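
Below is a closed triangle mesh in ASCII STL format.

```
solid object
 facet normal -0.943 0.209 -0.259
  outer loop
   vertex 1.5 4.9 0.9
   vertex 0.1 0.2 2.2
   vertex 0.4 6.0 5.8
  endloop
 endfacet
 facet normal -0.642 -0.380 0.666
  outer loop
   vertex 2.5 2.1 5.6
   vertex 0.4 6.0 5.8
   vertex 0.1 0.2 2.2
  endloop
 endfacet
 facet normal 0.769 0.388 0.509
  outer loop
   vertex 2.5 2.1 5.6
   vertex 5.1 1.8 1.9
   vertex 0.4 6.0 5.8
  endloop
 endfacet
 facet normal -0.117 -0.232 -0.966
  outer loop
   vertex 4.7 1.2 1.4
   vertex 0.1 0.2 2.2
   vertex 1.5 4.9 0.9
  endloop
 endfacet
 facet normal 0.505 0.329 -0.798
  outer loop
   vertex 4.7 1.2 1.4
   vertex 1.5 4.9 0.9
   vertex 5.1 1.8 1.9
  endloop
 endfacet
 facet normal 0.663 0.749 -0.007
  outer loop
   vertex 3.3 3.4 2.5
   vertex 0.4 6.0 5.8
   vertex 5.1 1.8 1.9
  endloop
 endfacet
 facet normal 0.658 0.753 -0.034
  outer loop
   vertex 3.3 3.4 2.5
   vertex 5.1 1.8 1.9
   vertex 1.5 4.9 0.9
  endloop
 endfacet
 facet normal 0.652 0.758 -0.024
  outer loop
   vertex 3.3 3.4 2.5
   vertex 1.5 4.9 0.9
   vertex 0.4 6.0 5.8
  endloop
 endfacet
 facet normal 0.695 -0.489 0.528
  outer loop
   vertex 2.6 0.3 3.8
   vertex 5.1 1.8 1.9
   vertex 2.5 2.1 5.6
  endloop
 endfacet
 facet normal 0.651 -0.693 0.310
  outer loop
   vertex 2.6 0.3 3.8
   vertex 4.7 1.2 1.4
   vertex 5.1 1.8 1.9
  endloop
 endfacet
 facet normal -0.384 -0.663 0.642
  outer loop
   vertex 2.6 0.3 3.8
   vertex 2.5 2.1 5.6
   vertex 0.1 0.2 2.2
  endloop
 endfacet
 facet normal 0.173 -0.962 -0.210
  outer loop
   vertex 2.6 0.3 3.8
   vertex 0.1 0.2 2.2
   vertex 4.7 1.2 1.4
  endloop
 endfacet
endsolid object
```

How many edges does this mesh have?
18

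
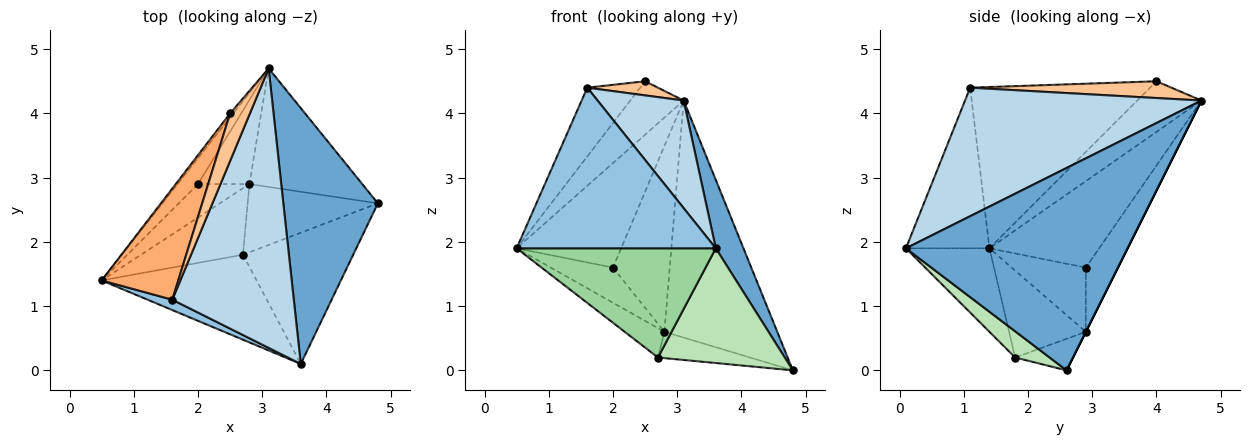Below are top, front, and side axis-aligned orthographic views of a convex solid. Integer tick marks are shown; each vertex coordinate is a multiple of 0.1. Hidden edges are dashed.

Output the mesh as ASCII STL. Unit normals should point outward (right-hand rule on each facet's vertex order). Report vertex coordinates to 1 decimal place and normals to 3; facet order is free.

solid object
 facet normal 0.900 -0.112 0.421
  outer loop
   vertex 3.6 0.1 1.9
   vertex 4.8 2.6 0.0
   vertex 3.1 4.7 4.2
  endloop
 endfacet
 facet normal -0.386 -0.921 0.059
  outer loop
   vertex 1.6 1.1 4.4
   vertex 0.5 1.4 1.9
   vertex 3.6 0.1 1.9
  endloop
 endfacet
 facet normal 0.702 -0.256 0.664
  outer loop
   vertex 1.6 1.1 4.4
   vertex 3.6 0.1 1.9
   vertex 3.1 4.7 4.2
  endloop
 endfacet
 facet normal 0.000 0.894 -0.447
  outer loop
   vertex 2.8 2.9 0.6
   vertex 3.1 4.7 4.2
   vertex 4.8 2.6 0.0
  endloop
 endfacet
 facet normal -0.768 0.638 -0.047
  outer loop
   vertex 2.5 4.0 4.5
   vertex 3.1 4.7 4.2
   vertex 0.5 1.4 1.9
  endloop
 endfacet
 facet normal -0.873 0.257 0.415
  outer loop
   vertex 2.5 4.0 4.5
   vertex 0.5 1.4 1.9
   vertex 1.6 1.1 4.4
  endloop
 endfacet
 facet normal 0.630 -0.221 0.744
  outer loop
   vertex 2.5 4.0 4.5
   vertex 1.6 1.1 4.4
   vertex 3.1 4.7 4.2
  endloop
 endfacet
 facet normal -0.615 0.318 -0.721
  outer loop
   vertex 2.7 1.8 0.2
   vertex 0.5 1.4 1.9
   vertex 2.8 2.9 0.6
  endloop
 endfacet
 facet normal -0.220 0.351 -0.910
  outer loop
   vertex 2.7 1.8 0.2
   vertex 2.8 2.9 0.6
   vertex 4.8 2.6 0.0
  endloop
 endfacet
 facet normal -0.314 -0.749 -0.583
  outer loop
   vertex 2.7 1.8 0.2
   vertex 3.6 0.1 1.9
   vertex 0.5 1.4 1.9
  endloop
 endfacet
 facet normal 0.176 -0.648 -0.741
  outer loop
   vertex 2.7 1.8 0.2
   vertex 4.8 2.6 0.0
   vertex 3.6 0.1 1.9
  endloop
 endfacet
 facet normal -0.714 0.680 -0.169
  outer loop
   vertex 2.0 2.9 1.6
   vertex 0.5 1.4 1.9
   vertex 3.1 4.7 4.2
  endloop
 endfacet
 facet normal -0.653 0.548 -0.522
  outer loop
   vertex 2.0 2.9 1.6
   vertex 2.8 2.9 0.6
   vertex 0.5 1.4 1.9
  endloop
 endfacet
 facet normal -0.458 0.810 -0.367
  outer loop
   vertex 2.0 2.9 1.6
   vertex 3.1 4.7 4.2
   vertex 2.8 2.9 0.6
  endloop
 endfacet
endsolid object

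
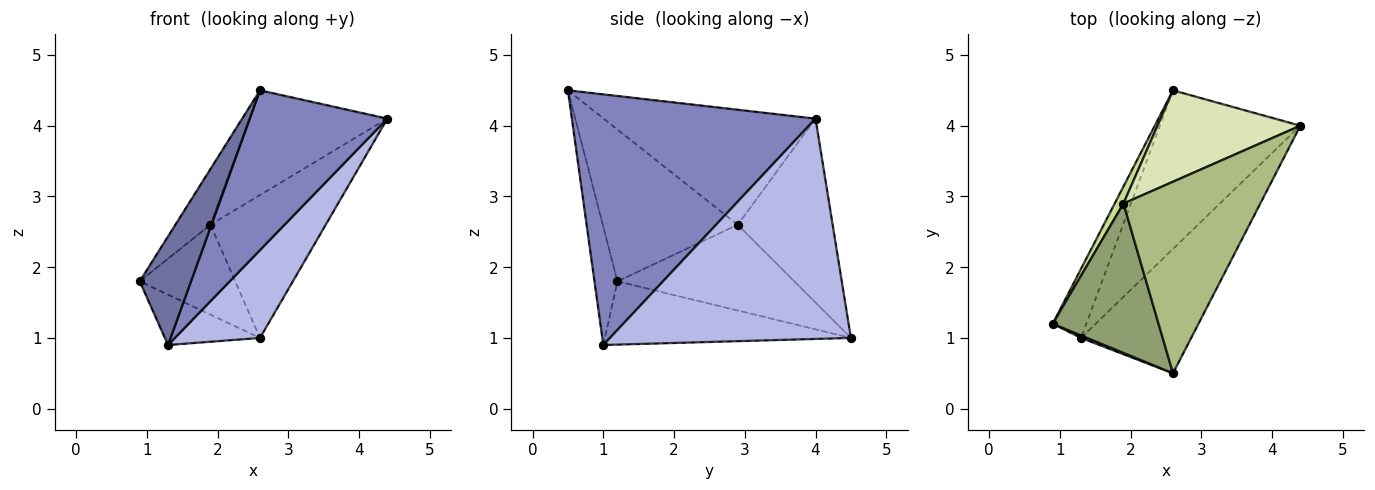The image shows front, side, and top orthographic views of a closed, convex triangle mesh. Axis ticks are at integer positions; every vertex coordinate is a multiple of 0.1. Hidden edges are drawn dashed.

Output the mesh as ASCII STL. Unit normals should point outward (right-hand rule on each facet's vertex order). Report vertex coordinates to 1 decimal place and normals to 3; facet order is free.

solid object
 facet normal -0.409 -0.912 0.021
  outer loop
   vertex 1.3 1.0 0.9
   vertex 2.6 0.5 4.5
   vertex 0.9 1.2 1.8
  endloop
 endfacet
 facet normal 0.813 -0.459 -0.357
  outer loop
   vertex 1.3 1.0 0.9
   vertex 4.4 4.0 4.1
   vertex 2.6 0.5 4.5
  endloop
 endfacet
 facet normal -0.836 0.323 -0.443
  outer loop
   vertex 2.6 4.5 1.0
   vertex 1.3 1.0 0.9
   vertex 0.9 1.2 1.8
  endloop
 endfacet
 facet normal 0.808 -0.285 -0.515
  outer loop
   vertex 2.6 4.5 1.0
   vertex 4.4 4.0 4.1
   vertex 1.3 1.0 0.9
  endloop
 endfacet
 facet normal -0.802 0.209 0.559
  outer loop
   vertex 1.9 2.9 2.6
   vertex 0.9 1.2 1.8
   vertex 2.6 0.5 4.5
  endloop
 endfacet
 facet normal -0.594 0.386 0.706
  outer loop
   vertex 1.9 2.9 2.6
   vertex 2.6 0.5 4.5
   vertex 4.4 4.0 4.1
  endloop
 endfacet
 facet normal -0.876 0.473 0.090
  outer loop
   vertex 1.9 2.9 2.6
   vertex 2.6 4.5 1.0
   vertex 0.9 1.2 1.8
  endloop
 endfacet
 facet normal -0.570 0.692 0.443
  outer loop
   vertex 1.9 2.9 2.6
   vertex 4.4 4.0 4.1
   vertex 2.6 4.5 1.0
  endloop
 endfacet
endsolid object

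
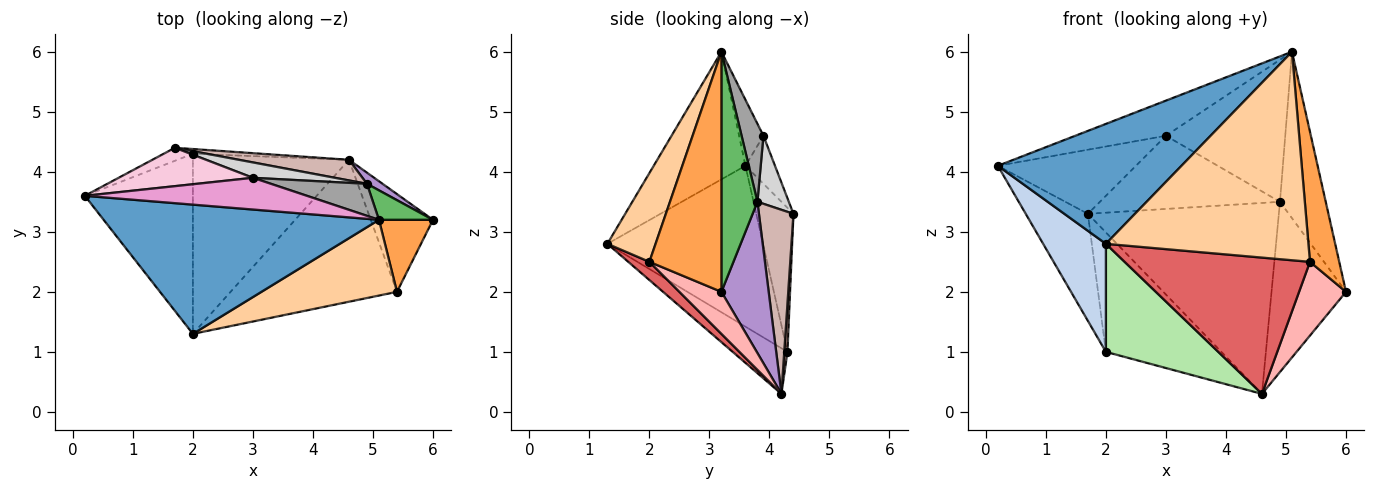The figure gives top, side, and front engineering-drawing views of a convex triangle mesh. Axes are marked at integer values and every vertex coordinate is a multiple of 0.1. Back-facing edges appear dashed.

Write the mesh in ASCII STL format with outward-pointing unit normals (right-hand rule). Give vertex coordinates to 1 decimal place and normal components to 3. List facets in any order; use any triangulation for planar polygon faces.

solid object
 facet normal -0.322 -0.644 0.694
  outer loop
   vertex 5.1 3.2 6.0
   vertex 0.2 3.6 4.1
   vertex 2.0 1.3 2.8
  endloop
 endfacet
 facet normal -0.787 -0.317 -0.529
  outer loop
   vertex 2.0 4.3 1.0
   vertex 2.0 1.3 2.8
   vertex 0.2 3.6 4.1
  endloop
 endfacet
 facet normal 0.907 -0.368 0.204
  outer loop
   vertex 5.4 2.0 2.5
   vertex 6.0 3.2 2.0
   vertex 5.1 3.2 6.0
  endloop
 endfacet
 facet normal 0.218 -0.917 0.333
  outer loop
   vertex 5.4 2.0 2.5
   vertex 5.1 3.2 6.0
   vertex 2.0 1.3 2.8
  endloop
 endfacet
 facet normal 0.612 0.778 0.138
  outer loop
   vertex 4.9 3.8 3.5
   vertex 5.1 3.2 6.0
   vertex 6.0 3.2 2.0
  endloop
 endfacet
 facet normal -0.243 -0.499 -0.832
  outer loop
   vertex 4.6 4.2 0.3
   vertex 2.0 1.3 2.8
   vertex 2.0 4.3 1.0
  endloop
 endfacet
 facet normal 0.079 -0.690 -0.719
  outer loop
   vertex 4.6 4.2 0.3
   vertex 5.4 2.0 2.5
   vertex 2.0 1.3 2.8
  endloop
 endfacet
 facet normal 0.475 -0.530 -0.703
  outer loop
   vertex 4.6 4.2 0.3
   vertex 6.0 3.2 2.0
   vertex 5.4 2.0 2.5
  endloop
 endfacet
 facet normal 0.535 0.843 0.055
  outer loop
   vertex 4.6 4.2 0.3
   vertex 4.9 3.8 3.5
   vertex 6.0 3.2 2.0
  endloop
 endfacet
 facet normal -0.511 0.854 -0.104
  outer loop
   vertex 1.7 4.4 3.3
   vertex 2.0 4.3 1.0
   vertex 0.2 3.6 4.1
  endloop
 endfacet
 facet normal 0.028 0.999 -0.040
  outer loop
   vertex 1.7 4.4 3.3
   vertex 4.6 4.2 0.3
   vertex 2.0 4.3 1.0
  endloop
 endfacet
 facet normal 0.177 0.979 0.106
  outer loop
   vertex 1.7 4.4 3.3
   vertex 4.9 3.8 3.5
   vertex 4.6 4.2 0.3
  endloop
 endfacet
 facet normal -0.195 0.728 0.657
  outer loop
   vertex 3.0 3.9 4.6
   vertex 0.2 3.6 4.1
   vertex 5.1 3.2 6.0
  endloop
 endfacet
 facet normal -0.181 0.844 0.505
  outer loop
   vertex 3.0 3.9 4.6
   vertex 1.7 4.4 3.3
   vertex 0.2 3.6 4.1
  endloop
 endfacet
 facet normal 0.176 0.960 0.216
  outer loop
   vertex 3.0 3.9 4.6
   vertex 5.1 3.2 6.0
   vertex 4.9 3.8 3.5
  endloop
 endfacet
 facet normal 0.168 0.965 0.203
  outer loop
   vertex 3.0 3.9 4.6
   vertex 4.9 3.8 3.5
   vertex 1.7 4.4 3.3
  endloop
 endfacet
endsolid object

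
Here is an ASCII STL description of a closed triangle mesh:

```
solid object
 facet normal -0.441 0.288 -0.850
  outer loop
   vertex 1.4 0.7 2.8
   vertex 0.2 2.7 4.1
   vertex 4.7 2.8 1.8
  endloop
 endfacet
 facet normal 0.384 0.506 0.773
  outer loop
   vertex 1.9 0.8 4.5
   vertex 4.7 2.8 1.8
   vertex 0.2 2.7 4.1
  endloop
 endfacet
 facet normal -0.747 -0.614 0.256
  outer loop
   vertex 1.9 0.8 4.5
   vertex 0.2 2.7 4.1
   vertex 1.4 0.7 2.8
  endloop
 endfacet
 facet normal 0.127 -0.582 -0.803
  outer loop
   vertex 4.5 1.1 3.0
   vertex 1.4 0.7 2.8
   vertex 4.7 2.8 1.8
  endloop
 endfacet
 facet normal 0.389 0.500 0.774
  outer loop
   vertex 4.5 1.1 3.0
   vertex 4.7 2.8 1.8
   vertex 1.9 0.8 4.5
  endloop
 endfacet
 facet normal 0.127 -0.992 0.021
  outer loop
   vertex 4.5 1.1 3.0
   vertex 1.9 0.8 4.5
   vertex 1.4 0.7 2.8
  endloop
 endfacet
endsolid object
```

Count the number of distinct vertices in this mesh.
5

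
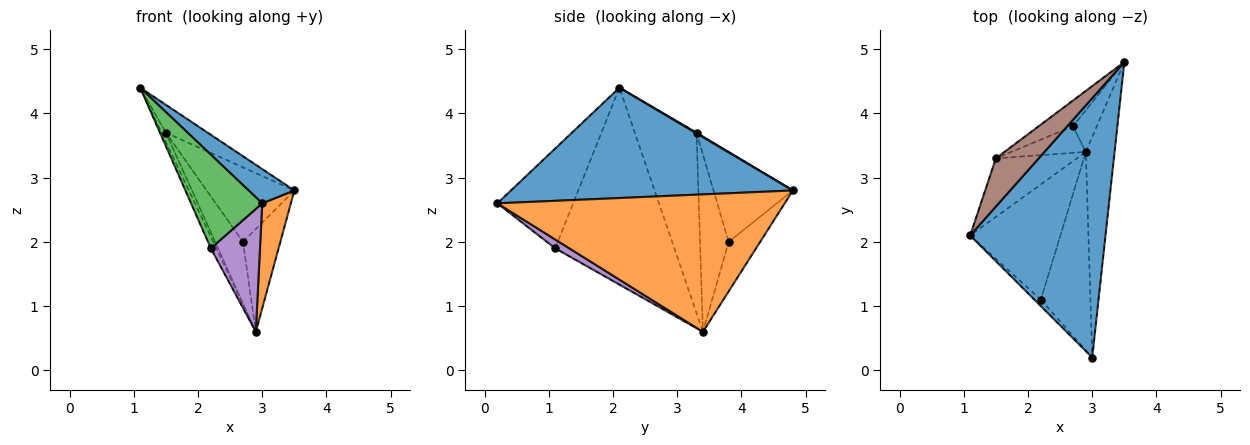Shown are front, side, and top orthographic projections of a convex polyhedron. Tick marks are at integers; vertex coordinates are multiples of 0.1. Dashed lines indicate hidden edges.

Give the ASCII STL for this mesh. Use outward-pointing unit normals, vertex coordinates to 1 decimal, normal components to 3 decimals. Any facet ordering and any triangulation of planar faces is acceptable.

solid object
 facet normal 0.629 -0.102 0.771
  outer loop
   vertex 3.0 0.2 2.6
   vertex 3.5 4.8 2.8
   vertex 1.1 2.1 4.4
  endloop
 endfacet
 facet normal 0.974 -0.097 -0.204
  outer loop
   vertex 2.9 3.4 0.6
   vertex 3.5 4.8 2.8
   vertex 3.0 0.2 2.6
  endloop
 endfacet
 facet normal -0.728 -0.684 -0.047
  outer loop
   vertex 2.2 1.1 1.9
   vertex 3.0 0.2 2.6
   vertex 1.1 2.1 4.4
  endloop
 endfacet
 facet normal -0.908 0.041 -0.416
  outer loop
   vertex 2.2 1.1 1.9
   vertex 1.1 2.1 4.4
   vertex 2.9 3.4 0.6
  endloop
 endfacet
 facet normal 0.150 -0.521 -0.841
  outer loop
   vertex 2.2 1.1 1.9
   vertex 2.9 3.4 0.6
   vertex 3.0 0.2 2.6
  endloop
 endfacet
 facet normal 0.014 0.500 0.866
  outer loop
   vertex 1.5 3.3 3.7
   vertex 1.1 2.1 4.4
   vertex 3.5 4.8 2.8
  endloop
 endfacet
 facet normal -0.910 0.065 -0.409
  outer loop
   vertex 1.5 3.3 3.7
   vertex 2.9 3.4 0.6
   vertex 1.1 2.1 4.4
  endloop
 endfacet
 facet normal -0.616 0.730 -0.297
  outer loop
   vertex 2.7 3.8 2.0
   vertex 3.5 4.8 2.8
   vertex 2.9 3.4 0.6
  endloop
 endfacet
 facet normal -0.650 0.718 -0.248
  outer loop
   vertex 2.7 3.8 2.0
   vertex 1.5 3.3 3.7
   vertex 3.5 4.8 2.8
  endloop
 endfacet
 facet normal -0.687 0.667 -0.289
  outer loop
   vertex 2.7 3.8 2.0
   vertex 2.9 3.4 0.6
   vertex 1.5 3.3 3.7
  endloop
 endfacet
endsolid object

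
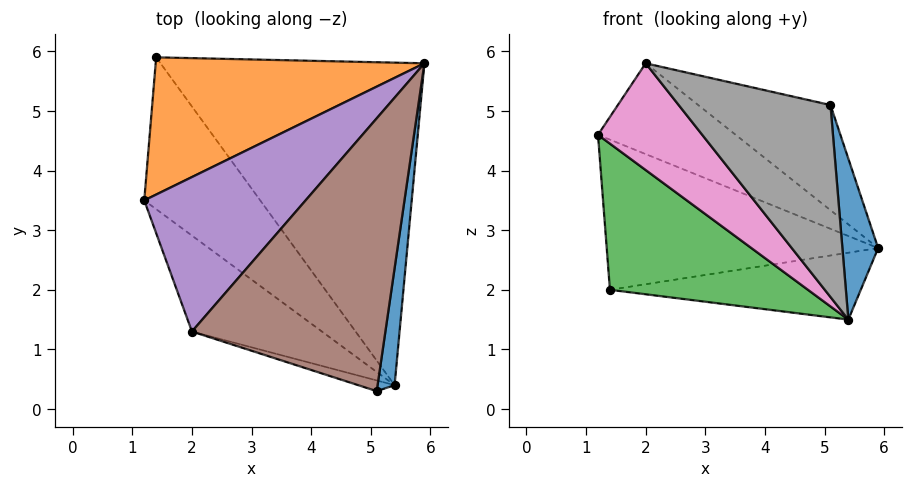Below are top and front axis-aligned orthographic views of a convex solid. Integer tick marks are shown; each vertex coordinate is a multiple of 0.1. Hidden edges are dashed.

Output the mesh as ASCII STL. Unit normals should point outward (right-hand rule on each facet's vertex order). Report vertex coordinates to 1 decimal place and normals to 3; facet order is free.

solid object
 facet normal 0.991 -0.109 0.080
  outer loop
   vertex 5.1 0.3 5.1
   vertex 5.4 0.4 1.5
   vertex 5.9 5.8 2.7
  endloop
 endfacet
 facet normal -0.088 0.735 0.672
  outer loop
   vertex 1.4 5.9 2.0
   vertex 1.2 3.5 4.6
   vertex 5.9 5.8 2.7
  endloop
 endfacet
 facet normal -0.722 -0.480 -0.498
  outer loop
   vertex 1.4 5.9 2.0
   vertex 5.4 0.4 1.5
   vertex 1.2 3.5 4.6
  endloop
 endfacet
 facet normal 0.155 0.201 -0.967
  outer loop
   vertex 1.4 5.9 2.0
   vertex 5.9 5.8 2.7
   vertex 5.4 0.4 1.5
  endloop
 endfacet
 facet normal 0.100 0.504 0.858
  outer loop
   vertex 2.0 1.3 5.8
   vertex 5.9 5.8 2.7
   vertex 1.2 3.5 4.6
  endloop
 endfacet
 facet normal 0.311 0.342 0.887
  outer loop
   vertex 2.0 1.3 5.8
   vertex 5.1 0.3 5.1
   vertex 5.9 5.8 2.7
  endloop
 endfacet
 facet normal -0.722 -0.515 -0.463
  outer loop
   vertex 2.0 1.3 5.8
   vertex 1.2 3.5 4.6
   vertex 5.4 0.4 1.5
  endloop
 endfacet
 facet normal -0.317 -0.947 -0.053
  outer loop
   vertex 2.0 1.3 5.8
   vertex 5.4 0.4 1.5
   vertex 5.1 0.3 5.1
  endloop
 endfacet
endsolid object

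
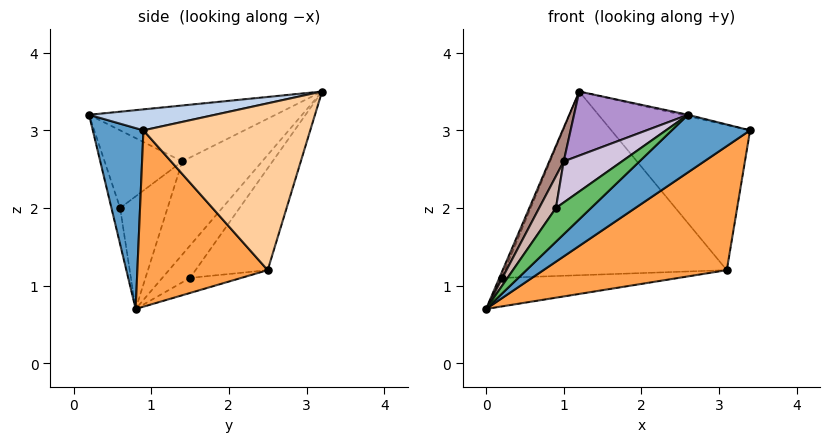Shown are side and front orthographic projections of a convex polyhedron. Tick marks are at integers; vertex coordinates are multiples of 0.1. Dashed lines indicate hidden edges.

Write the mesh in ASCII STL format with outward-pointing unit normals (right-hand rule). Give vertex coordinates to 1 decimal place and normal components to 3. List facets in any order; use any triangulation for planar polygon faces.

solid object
 facet normal 0.431 -0.666 -0.608
  outer loop
   vertex 2.6 0.2 3.2
   vertex 0.0 0.8 0.7
   vertex 3.4 0.9 3.0
  endloop
 endfacet
 facet normal 0.233 0.012 0.972
  outer loop
   vertex 2.6 0.2 3.2
   vertex 3.4 0.9 3.0
   vertex 1.2 3.2 3.5
  endloop
 endfacet
 facet normal 0.448 -0.630 -0.635
  outer loop
   vertex 3.1 2.5 1.2
   vertex 3.4 0.9 3.0
   vertex 0.0 0.8 0.7
  endloop
 endfacet
 facet normal 0.704 0.585 0.403
  outer loop
   vertex 3.1 2.5 1.2
   vertex 1.2 3.2 3.5
   vertex 3.4 0.9 3.0
  endloop
 endfacet
 facet normal -0.240 -0.971 0.017
  outer loop
   vertex 0.9 0.6 2.0
   vertex 0.0 0.8 0.7
   vertex 2.6 0.2 3.2
  endloop
 endfacet
 facet normal -0.938 0.075 0.338
  outer loop
   vertex 0.2 1.5 1.1
   vertex 0.0 0.8 0.7
   vertex 1.2 3.2 3.5
  endloop
 endfacet
 facet normal -0.151 0.523 -0.839
  outer loop
   vertex 0.2 1.5 1.1
   vertex 3.1 2.5 1.2
   vertex 0.0 0.8 0.7
  endloop
 endfacet
 facet normal -0.271 0.835 -0.478
  outer loop
   vertex 0.2 1.5 1.1
   vertex 1.2 3.2 3.5
   vertex 3.1 2.5 1.2
  endloop
 endfacet
 facet normal -0.538 -0.329 0.777
  outer loop
   vertex 1.0 1.4 2.6
   vertex 2.6 0.2 3.2
   vertex 1.2 3.2 3.5
  endloop
 endfacet
 facet normal -0.585 -0.439 0.682
  outer loop
   vertex 1.0 1.4 2.6
   vertex 0.9 0.6 2.0
   vertex 2.6 0.2 3.2
  endloop
 endfacet
 facet normal -0.853 -0.154 0.498
  outer loop
   vertex 1.0 1.4 2.6
   vertex 1.2 3.2 3.5
   vertex 0.0 0.8 0.7
  endloop
 endfacet
 facet normal -0.808 -0.286 0.515
  outer loop
   vertex 1.0 1.4 2.6
   vertex 0.0 0.8 0.7
   vertex 0.9 0.6 2.0
  endloop
 endfacet
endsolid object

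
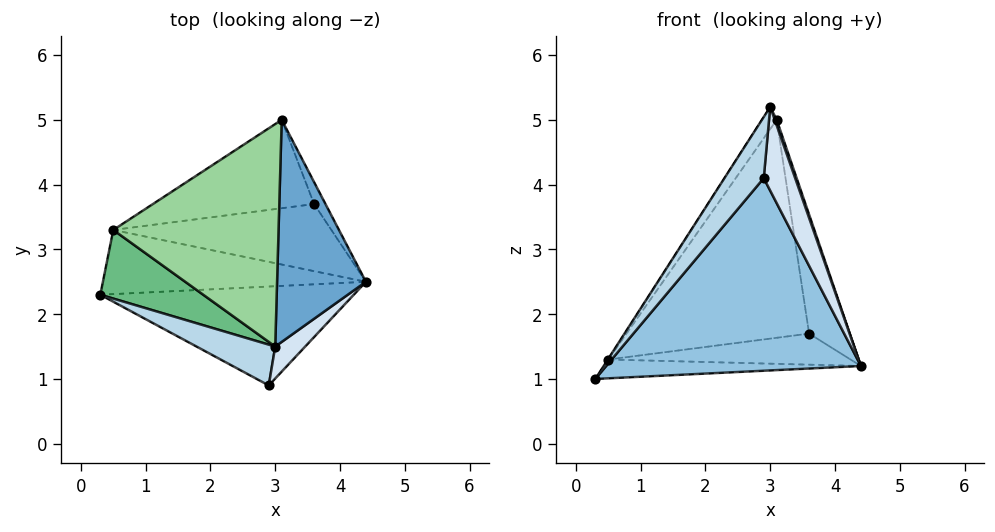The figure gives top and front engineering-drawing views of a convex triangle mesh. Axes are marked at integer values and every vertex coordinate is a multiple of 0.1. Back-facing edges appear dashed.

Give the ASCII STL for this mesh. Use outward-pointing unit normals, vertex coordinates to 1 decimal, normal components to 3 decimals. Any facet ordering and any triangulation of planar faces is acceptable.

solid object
 facet normal 0.944 -0.008 0.329
  outer loop
   vertex 3.0 1.5 5.2
   vertex 4.4 2.5 1.2
   vertex 3.1 5.0 5.0
  endloop
 endfacet
 facet normal 0.066 -0.888 -0.456
  outer loop
   vertex 2.9 0.9 4.1
   vertex 0.3 2.3 1.0
   vertex 4.4 2.5 1.2
  endloop
 endfacet
 facet normal -0.743 -0.557 0.371
  outer loop
   vertex 2.9 0.9 4.1
   vertex 3.0 1.5 5.2
   vertex 0.3 2.3 1.0
  endloop
 endfacet
 facet normal 0.860 -0.477 0.182
  outer loop
   vertex 2.9 0.9 4.1
   vertex 4.4 2.5 1.2
   vertex 3.0 1.5 5.2
  endloop
 endfacet
 facet normal 0.806 0.582 -0.107
  outer loop
   vertex 3.6 3.7 1.7
   vertex 3.1 5.0 5.0
   vertex 4.4 2.5 1.2
  endloop
 endfacet
 facet normal 0.033 0.281 -0.959
  outer loop
   vertex 0.5 3.3 1.3
   vertex 4.4 2.5 1.2
   vertex 0.3 2.3 1.0
  endloop
 endfacet
 facet normal 0.063 0.419 -0.906
  outer loop
   vertex 0.5 3.3 1.3
   vertex 3.6 3.7 1.7
   vertex 4.4 2.5 1.2
  endloop
 endfacet
 facet normal -0.071 0.924 -0.375
  outer loop
   vertex 0.5 3.3 1.3
   vertex 3.1 5.0 5.0
   vertex 3.6 3.7 1.7
  endloop
 endfacet
 facet normal -0.841 0.006 0.542
  outer loop
   vertex 0.5 3.3 1.3
   vertex 0.3 2.3 1.0
   vertex 3.0 1.5 5.2
  endloop
 endfacet
 facet normal -0.829 0.055 0.557
  outer loop
   vertex 0.5 3.3 1.3
   vertex 3.0 1.5 5.2
   vertex 3.1 5.0 5.0
  endloop
 endfacet
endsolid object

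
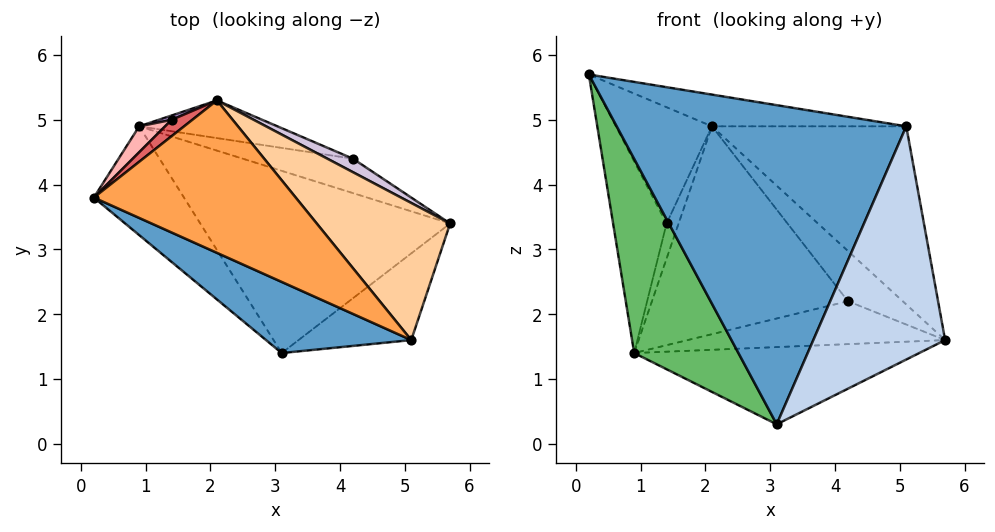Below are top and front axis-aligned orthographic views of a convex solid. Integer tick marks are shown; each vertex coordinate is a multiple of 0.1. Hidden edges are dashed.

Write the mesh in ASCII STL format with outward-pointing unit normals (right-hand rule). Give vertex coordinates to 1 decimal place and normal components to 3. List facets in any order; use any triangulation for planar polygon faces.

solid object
 facet normal -0.374 -0.905 0.202
  outer loop
   vertex 5.1 1.6 4.9
   vertex 0.2 3.8 5.7
   vertex 3.1 1.4 0.3
  endloop
 endfacet
 facet normal 0.667 -0.698 -0.260
  outer loop
   vertex 5.1 1.6 4.9
   vertex 3.1 1.4 0.3
   vertex 5.7 3.4 1.6
  endloop
 endfacet
 facet normal 0.244 0.198 0.949
  outer loop
   vertex 5.1 1.6 4.9
   vertex 2.1 5.3 4.9
   vertex 0.2 3.8 5.7
  endloop
 endfacet
 facet normal 0.699 0.567 0.436
  outer loop
   vertex 5.1 1.6 4.9
   vertex 5.7 3.4 1.6
   vertex 2.1 5.3 4.9
  endloop
 endfacet
 facet normal -0.853 -0.456 -0.255
  outer loop
   vertex 0.9 4.9 1.4
   vertex 3.1 1.4 0.3
   vertex 0.2 3.8 5.7
  endloop
 endfacet
 facet normal 0.158 0.385 -0.909
  outer loop
   vertex 0.9 4.9 1.4
   vertex 5.7 3.4 1.6
   vertex 3.1 1.4 0.3
  endloop
 endfacet
 facet normal -0.586 0.802 0.113
  outer loop
   vertex 1.4 5.0 3.4
   vertex 0.2 3.8 5.7
   vertex 2.1 5.3 4.9
  endloop
 endfacet
 facet normal -0.592 0.799 0.108
  outer loop
   vertex 1.4 5.0 3.4
   vertex 0.9 4.9 1.4
   vertex 0.2 3.8 5.7
  endloop
 endfacet
 facet normal -0.566 0.818 0.101
  outer loop
   vertex 1.4 5.0 3.4
   vertex 2.1 5.3 4.9
   vertex 0.9 4.9 1.4
  endloop
 endfacet
 facet normal 0.599 0.773 0.208
  outer loop
   vertex 4.2 4.4 2.2
   vertex 2.1 5.3 4.9
   vertex 5.7 3.4 1.6
  endloop
 endfacet
 facet normal 0.261 0.753 -0.604
  outer loop
   vertex 4.2 4.4 2.2
   vertex 5.7 3.4 1.6
   vertex 0.9 4.9 1.4
  endloop
 endfacet
 facet normal 0.189 0.966 -0.175
  outer loop
   vertex 4.2 4.4 2.2
   vertex 0.9 4.9 1.4
   vertex 2.1 5.3 4.9
  endloop
 endfacet
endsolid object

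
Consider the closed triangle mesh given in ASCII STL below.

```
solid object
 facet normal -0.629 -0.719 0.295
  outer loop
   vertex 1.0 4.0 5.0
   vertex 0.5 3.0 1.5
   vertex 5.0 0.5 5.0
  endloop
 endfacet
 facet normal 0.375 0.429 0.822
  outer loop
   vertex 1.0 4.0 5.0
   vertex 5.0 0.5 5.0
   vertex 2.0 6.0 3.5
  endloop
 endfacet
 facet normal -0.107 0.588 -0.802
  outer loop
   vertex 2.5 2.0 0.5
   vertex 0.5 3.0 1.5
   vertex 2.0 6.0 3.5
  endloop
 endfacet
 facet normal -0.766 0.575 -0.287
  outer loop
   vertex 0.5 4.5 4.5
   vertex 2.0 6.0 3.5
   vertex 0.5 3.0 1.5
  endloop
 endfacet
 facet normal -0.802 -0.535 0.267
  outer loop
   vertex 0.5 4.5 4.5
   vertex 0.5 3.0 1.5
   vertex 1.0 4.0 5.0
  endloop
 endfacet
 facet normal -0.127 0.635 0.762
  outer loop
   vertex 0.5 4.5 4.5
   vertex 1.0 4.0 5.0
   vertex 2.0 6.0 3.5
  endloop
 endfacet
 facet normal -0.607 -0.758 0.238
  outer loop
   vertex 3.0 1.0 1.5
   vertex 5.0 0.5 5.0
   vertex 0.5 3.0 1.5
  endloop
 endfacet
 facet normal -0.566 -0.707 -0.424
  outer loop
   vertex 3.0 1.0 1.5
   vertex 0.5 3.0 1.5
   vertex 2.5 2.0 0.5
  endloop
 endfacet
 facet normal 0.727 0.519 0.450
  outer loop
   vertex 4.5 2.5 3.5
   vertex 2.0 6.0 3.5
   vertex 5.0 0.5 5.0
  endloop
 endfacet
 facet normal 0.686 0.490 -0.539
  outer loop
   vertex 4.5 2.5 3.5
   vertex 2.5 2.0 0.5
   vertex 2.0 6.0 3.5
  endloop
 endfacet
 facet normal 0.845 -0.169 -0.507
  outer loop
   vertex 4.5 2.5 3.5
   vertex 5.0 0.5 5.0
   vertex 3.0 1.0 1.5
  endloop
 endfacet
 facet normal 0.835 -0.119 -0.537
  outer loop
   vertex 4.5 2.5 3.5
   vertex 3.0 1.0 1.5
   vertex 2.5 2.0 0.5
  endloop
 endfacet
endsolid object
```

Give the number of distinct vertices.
8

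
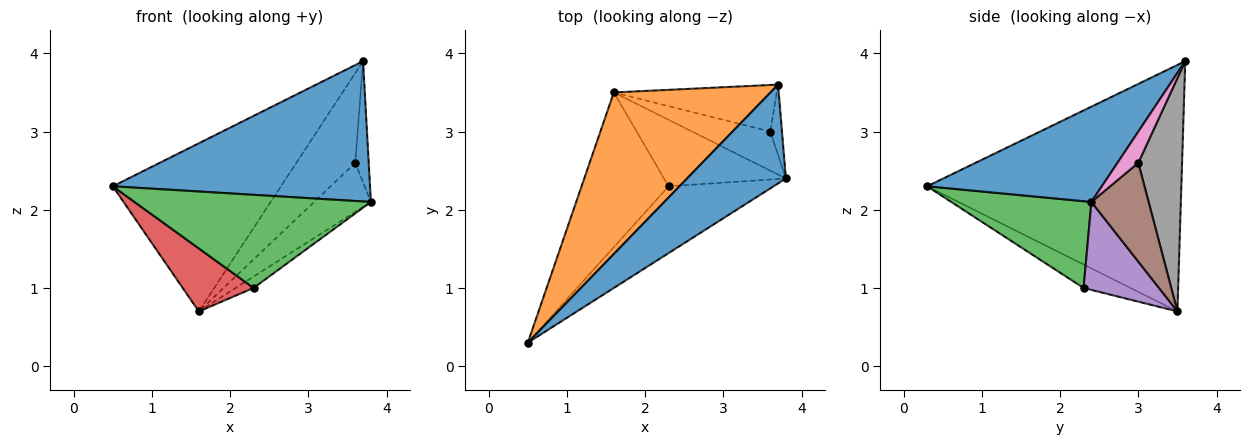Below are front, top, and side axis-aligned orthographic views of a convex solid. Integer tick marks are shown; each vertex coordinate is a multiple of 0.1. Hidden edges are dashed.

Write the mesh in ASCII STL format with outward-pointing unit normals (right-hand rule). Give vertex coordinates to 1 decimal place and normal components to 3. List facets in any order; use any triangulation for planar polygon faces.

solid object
 facet normal 0.485 -0.715 0.503
  outer loop
   vertex 3.7 3.6 3.9
   vertex 0.5 0.3 2.3
   vertex 3.8 2.4 2.1
  endloop
 endfacet
 facet normal -0.737 0.487 0.468
  outer loop
   vertex 3.7 3.6 3.9
   vertex 1.6 3.5 0.7
   vertex 0.5 0.3 2.3
  endloop
 endfacet
 facet normal 0.434 -0.732 -0.525
  outer loop
   vertex 2.3 2.3 1.0
   vertex 3.8 2.4 2.1
   vertex 0.5 0.3 2.3
  endloop
 endfacet
 facet normal -0.242 -0.366 -0.899
  outer loop
   vertex 2.3 2.3 1.0
   vertex 0.5 0.3 2.3
   vertex 1.6 3.5 0.7
  endloop
 endfacet
 facet normal 0.580 0.137 -0.803
  outer loop
   vertex 2.3 2.3 1.0
   vertex 1.6 3.5 0.7
   vertex 3.8 2.4 2.1
  endloop
 endfacet
 facet normal 0.619 0.614 -0.490
  outer loop
   vertex 3.6 3.0 2.6
   vertex 3.8 2.4 2.1
   vertex 1.6 3.5 0.7
  endloop
 endfacet
 facet normal 0.801 0.517 -0.300
  outer loop
   vertex 3.6 3.0 2.6
   vertex 3.7 3.6 3.9
   vertex 3.8 2.4 2.1
  endloop
 endfacet
 facet normal 0.550 0.741 -0.384
  outer loop
   vertex 3.6 3.0 2.6
   vertex 1.6 3.5 0.7
   vertex 3.7 3.6 3.9
  endloop
 endfacet
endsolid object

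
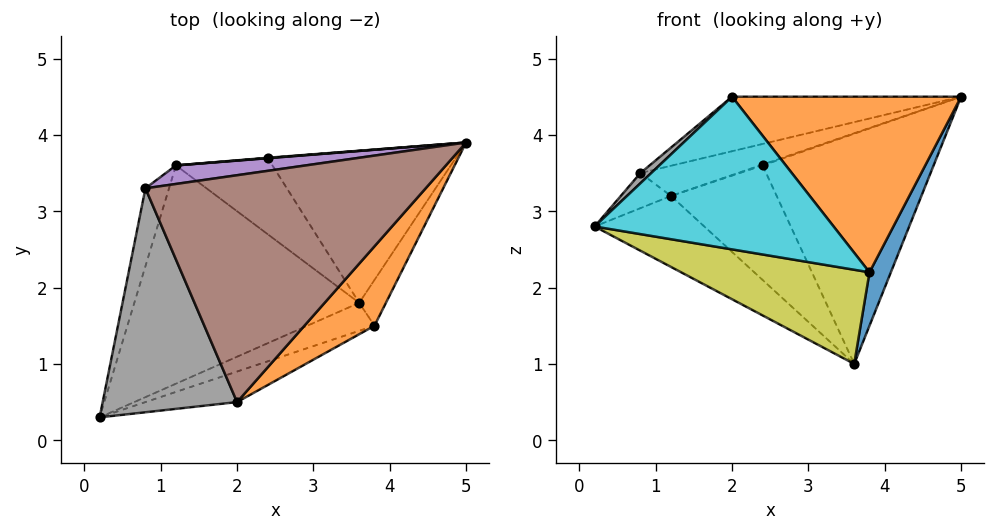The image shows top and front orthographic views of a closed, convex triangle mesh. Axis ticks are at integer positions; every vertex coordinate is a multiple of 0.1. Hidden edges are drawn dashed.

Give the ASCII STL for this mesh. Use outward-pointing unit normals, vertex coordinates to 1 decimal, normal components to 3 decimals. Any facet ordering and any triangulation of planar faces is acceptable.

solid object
 facet normal -0.539 0.260 -0.801
  outer loop
   vertex 1.2 3.6 3.2
   vertex 3.6 1.8 1.0
   vertex 0.2 0.3 2.8
  endloop
 endfacet
 facet normal 0.126 0.828 -0.547
  outer loop
   vertex 2.4 3.7 3.6
   vertex 5.0 3.9 4.5
   vertex 3.6 1.8 1.0
  endloop
 endfacet
 facet normal -0.218 0.873 0.436
  outer loop
   vertex 2.4 3.7 3.6
   vertex 1.2 3.6 3.2
   vertex 5.0 3.9 4.5
  endloop
 endfacet
 facet normal 0.115 0.827 -0.551
  outer loop
   vertex 2.4 3.7 3.6
   vertex 3.6 1.8 1.0
   vertex 1.2 3.6 3.2
  endloop
 endfacet
 facet normal -0.239 0.827 0.508
  outer loop
   vertex 0.8 3.3 3.5
   vertex 5.0 3.9 4.5
   vertex 1.2 3.6 3.2
  endloop
 endfacet
 facet normal -0.256 0.226 0.940
  outer loop
   vertex 0.8 3.3 3.5
   vertex 2.0 0.5 4.5
   vertex 5.0 3.9 4.5
  endloop
 endfacet
 facet normal -0.704 0.292 -0.647
  outer loop
   vertex 0.8 3.3 3.5
   vertex 1.2 3.6 3.2
   vertex 0.2 0.3 2.8
  endloop
 endfacet
 facet normal -0.684 -0.033 0.728
  outer loop
   vertex 0.8 3.3 3.5
   vertex 0.2 0.3 2.8
   vertex 2.0 0.5 4.5
  endloop
 endfacet
 facet normal 0.262 -0.925 -0.275
  outer loop
   vertex 3.8 1.5 2.2
   vertex 0.2 0.3 2.8
   vertex 3.6 1.8 1.0
  endloop
 endfacet
 facet normal 0.282 -0.941 -0.188
  outer loop
   vertex 3.8 1.5 2.2
   vertex 2.0 0.5 4.5
   vertex 0.2 0.3 2.8
  endloop
 endfacet
 facet normal 0.940 -0.258 -0.221
  outer loop
   vertex 3.8 1.5 2.2
   vertex 3.6 1.8 1.0
   vertex 5.0 3.9 4.5
  endloop
 endfacet
 facet normal 0.718 -0.634 0.287
  outer loop
   vertex 3.8 1.5 2.2
   vertex 5.0 3.9 4.5
   vertex 2.0 0.5 4.5
  endloop
 endfacet
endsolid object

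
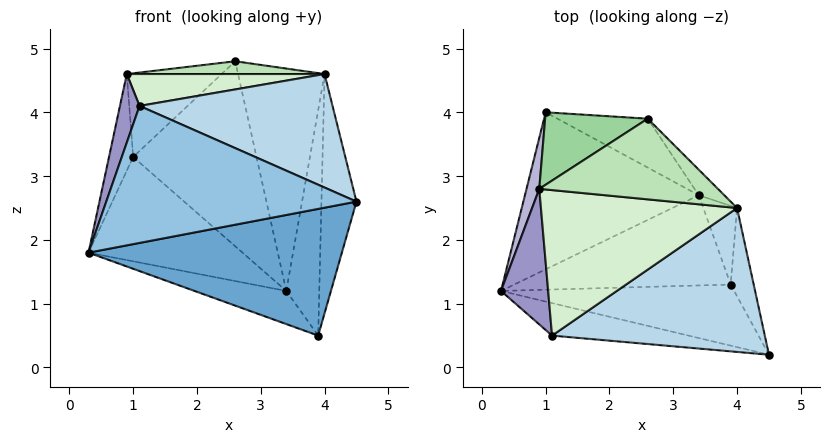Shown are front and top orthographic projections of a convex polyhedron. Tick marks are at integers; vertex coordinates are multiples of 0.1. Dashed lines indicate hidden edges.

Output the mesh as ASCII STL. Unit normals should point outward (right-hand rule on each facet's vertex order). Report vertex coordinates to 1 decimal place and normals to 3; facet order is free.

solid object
 facet normal -0.131 -0.893 -0.430
  outer loop
   vertex 3.9 1.3 0.5
   vertex 4.5 0.2 2.6
   vertex 0.3 1.2 1.8
  endloop
 endfacet
 facet normal -0.184 -0.956 -0.227
  outer loop
   vertex 1.1 0.5 4.1
   vertex 0.3 1.2 1.8
   vertex 4.5 0.2 2.6
  endloop
 endfacet
 facet normal 0.280 -0.595 0.754
  outer loop
   vertex 4.0 2.5 4.6
   vertex 1.1 0.5 4.1
   vertex 4.5 0.2 2.6
  endloop
 endfacet
 facet normal 0.946 0.303 -0.112
  outer loop
   vertex 4.0 2.5 4.6
   vertex 4.5 0.2 2.6
   vertex 3.9 1.3 0.5
  endloop
 endfacet
 facet normal 0.287 0.926 -0.245
  outer loop
   vertex 3.4 2.7 1.2
   vertex 1.0 4.0 3.3
   vertex 2.6 3.9 4.8
  endloop
 endfacet
 facet normal 0.699 0.711 -0.082
  outer loop
   vertex 3.4 2.7 1.2
   vertex 2.6 3.9 4.8
   vertex 4.0 2.5 4.6
  endloop
 endfacet
 facet normal 0.909 0.393 -0.137
  outer loop
   vertex 3.4 2.7 1.2
   vertex 4.0 2.5 4.6
   vertex 3.9 1.3 0.5
  endloop
 endfacet
 facet normal -0.329 0.326 -0.886
  outer loop
   vertex 3.4 2.7 1.2
   vertex 3.9 1.3 0.5
   vertex 0.3 1.2 1.8
  endloop
 endfacet
 facet normal -0.394 0.509 -0.765
  outer loop
   vertex 3.4 2.7 1.2
   vertex 0.3 1.2 1.8
   vertex 1.0 4.0 3.3
  endloop
 endfacet
 facet normal -0.493 0.658 0.569
  outer loop
   vertex 0.9 2.8 4.6
   vertex 2.6 3.9 4.8
   vertex 1.0 4.0 3.3
  endloop
 endfacet
 facet normal -0.015 -0.156 0.988
  outer loop
   vertex 0.9 2.8 4.6
   vertex 4.0 2.5 4.6
   vertex 2.6 3.9 4.8
  endloop
 endfacet
 facet normal -0.021 -0.214 0.977
  outer loop
   vertex 0.9 2.8 4.6
   vertex 1.1 0.5 4.1
   vertex 4.0 2.5 4.6
  endloop
 endfacet
 facet normal -0.947 -0.144 0.286
  outer loop
   vertex 0.9 2.8 4.6
   vertex 0.3 1.2 1.8
   vertex 1.1 0.5 4.1
  endloop
 endfacet
 facet normal -0.977 0.190 0.101
  outer loop
   vertex 0.9 2.8 4.6
   vertex 1.0 4.0 3.3
   vertex 0.3 1.2 1.8
  endloop
 endfacet
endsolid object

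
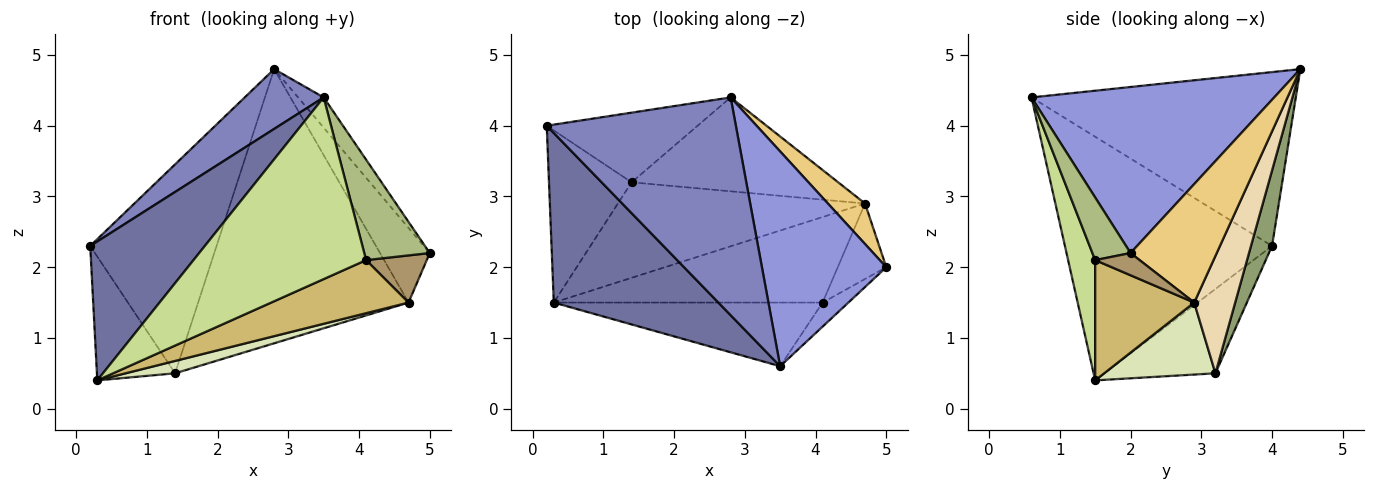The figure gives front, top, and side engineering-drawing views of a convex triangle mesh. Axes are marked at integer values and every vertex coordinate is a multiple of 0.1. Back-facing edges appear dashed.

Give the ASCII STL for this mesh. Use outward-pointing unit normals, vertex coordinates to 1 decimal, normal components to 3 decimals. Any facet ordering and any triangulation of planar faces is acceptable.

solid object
 facet normal -0.753 -0.417 0.509
  outer loop
   vertex 3.5 0.6 4.4
   vertex 0.2 4.0 2.3
   vertex 0.3 1.5 0.4
  endloop
 endfacet
 facet normal -0.663 -0.198 0.722
  outer loop
   vertex 2.8 4.4 4.8
   vertex 0.2 4.0 2.3
   vertex 3.5 0.6 4.4
  endloop
 endfacet
 facet normal 0.798 0.084 0.597
  outer loop
   vertex 2.8 4.4 4.8
   vertex 3.5 0.6 4.4
   vertex 5.0 2.0 2.2
  endloop
 endfacet
 facet normal -0.638 0.450 -0.625
  outer loop
   vertex 1.4 3.2 0.5
   vertex 0.3 1.5 0.4
   vertex 0.2 4.0 2.3
  endloop
 endfacet
 facet normal 0.156 0.937 -0.312
  outer loop
   vertex 1.4 3.2 0.5
   vertex 0.2 4.0 2.3
   vertex 2.8 4.4 4.8
  endloop
 endfacet
 facet normal 0.493 -0.846 -0.203
  outer loop
   vertex 4.1 1.5 2.1
   vertex 5.0 2.0 2.2
   vertex 3.5 0.6 4.4
  endloop
 endfacet
 facet normal 0.146 -0.934 -0.327
  outer loop
   vertex 4.1 1.5 2.1
   vertex 3.5 0.6 4.4
   vertex 0.3 1.5 0.4
  endloop
 endfacet
 facet normal 0.277 -0.124 -0.953
  outer loop
   vertex 4.7 2.9 1.5
   vertex 0.3 1.5 0.4
   vertex 1.4 3.2 0.5
  endloop
 endfacet
 facet normal 0.362 -0.494 -0.790
  outer loop
   vertex 4.7 2.9 1.5
   vertex 5.0 2.0 2.2
   vertex 4.1 1.5 2.1
  endloop
 endfacet
 facet normal 0.355 -0.493 -0.794
  outer loop
   vertex 4.7 2.9 1.5
   vertex 4.1 1.5 2.1
   vertex 0.3 1.5 0.4
  endloop
 endfacet
 facet normal 0.836 0.482 0.262
  outer loop
   vertex 4.7 2.9 1.5
   vertex 2.8 4.4 4.8
   vertex 5.0 2.0 2.2
  endloop
 endfacet
 facet normal 0.181 0.930 -0.319
  outer loop
   vertex 4.7 2.9 1.5
   vertex 1.4 3.2 0.5
   vertex 2.8 4.4 4.8
  endloop
 endfacet
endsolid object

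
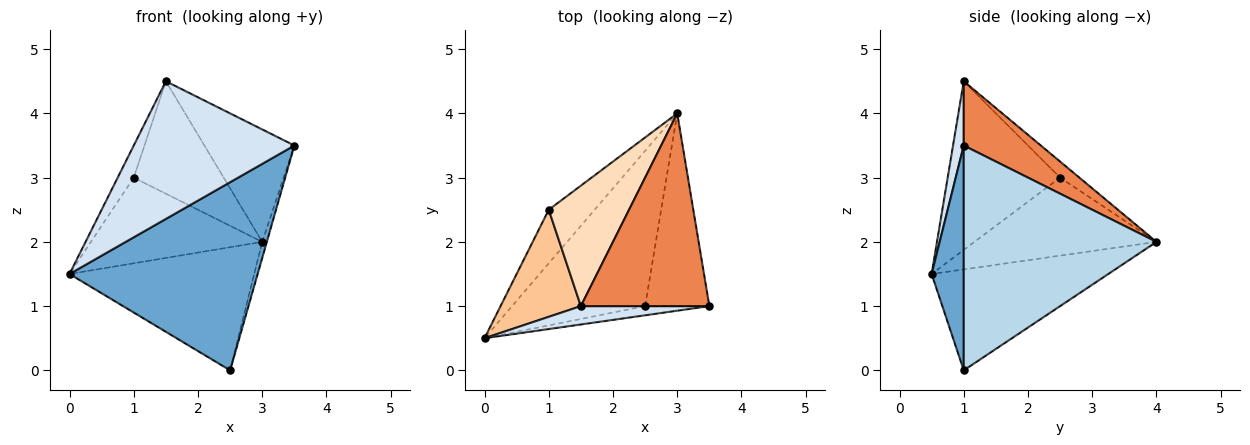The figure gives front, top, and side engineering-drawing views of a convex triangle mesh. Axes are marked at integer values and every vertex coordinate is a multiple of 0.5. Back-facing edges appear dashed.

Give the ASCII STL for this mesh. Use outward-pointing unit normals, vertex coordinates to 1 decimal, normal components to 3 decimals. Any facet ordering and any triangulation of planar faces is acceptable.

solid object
 facet normal 0.168 -0.985 -0.048
  outer loop
   vertex 2.5 1.0 0.0
   vertex 3.5 1.0 3.5
   vertex 0.0 0.5 1.5
  endloop
 endfacet
 facet normal -0.511 0.534 -0.674
  outer loop
   vertex 2.5 1.0 0.0
   vertex 0.0 0.5 1.5
   vertex 3.0 4.0 2.0
  endloop
 endfacet
 facet normal 0.961 0.023 -0.275
  outer loop
   vertex 2.5 1.0 0.0
   vertex 3.0 4.0 2.0
   vertex 3.5 1.0 3.5
  endloop
 endfacet
 facet normal 0.066 -0.989 0.132
  outer loop
   vertex 1.5 1.0 4.5
   vertex 0.0 0.5 1.5
   vertex 3.5 1.0 3.5
  endloop
 endfacet
 facet normal 0.396 0.463 0.793
  outer loop
   vertex 1.5 1.0 4.5
   vertex 3.5 1.0 3.5
   vertex 3.0 4.0 2.0
  endloop
 endfacet
 facet normal -0.669 0.630 -0.394
  outer loop
   vertex 1.0 2.5 3.0
   vertex 3.0 4.0 2.0
   vertex 0.0 0.5 1.5
  endloop
 endfacet
 facet normal -0.895 0.128 0.426
  outer loop
   vertex 1.0 2.5 3.0
   vertex 0.0 0.5 1.5
   vertex 1.5 1.0 4.5
  endloop
 endfacet
 facet normal -0.145 0.675 0.723
  outer loop
   vertex 1.0 2.5 3.0
   vertex 1.5 1.0 4.5
   vertex 3.0 4.0 2.0
  endloop
 endfacet
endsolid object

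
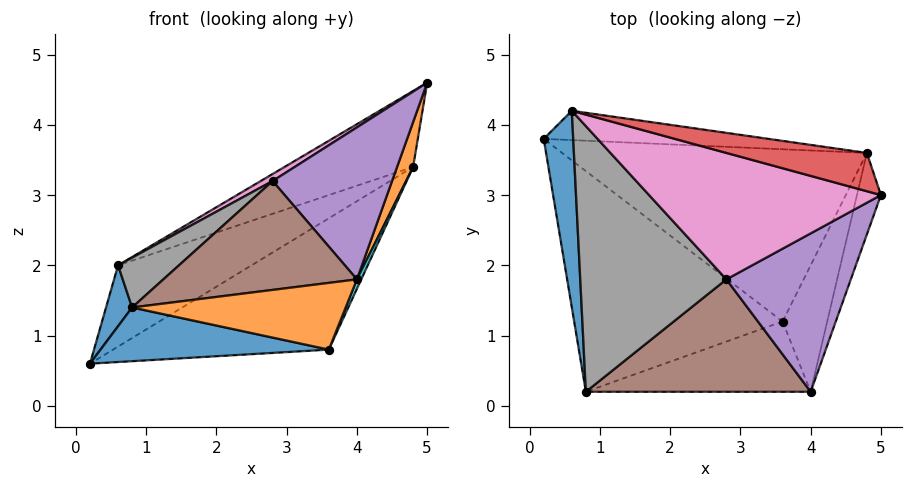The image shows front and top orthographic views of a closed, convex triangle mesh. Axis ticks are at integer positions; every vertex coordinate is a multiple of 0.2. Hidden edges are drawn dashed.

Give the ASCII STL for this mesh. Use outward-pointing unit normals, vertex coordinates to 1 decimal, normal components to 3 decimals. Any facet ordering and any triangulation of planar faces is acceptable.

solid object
 facet normal -0.950 -0.092 0.298
  outer loop
   vertex 0.8 0.2 1.4
   vertex 0.6 4.2 2.0
   vertex 0.2 3.8 0.6
  endloop
 endfacet
 facet normal 0.967 -0.123 -0.223
  outer loop
   vertex 4.8 3.6 3.4
   vertex 5.0 3.0 4.6
   vertex 4.0 0.2 1.8
  endloop
 endfacet
 facet normal 0.240 0.913 -0.330
  outer loop
   vertex 4.8 3.6 3.4
   vertex 0.2 3.8 0.6
   vertex 0.6 4.2 2.0
  endloop
 endfacet
 facet normal -0.023 0.893 0.450
  outer loop
   vertex 4.8 3.6 3.4
   vertex 0.6 4.2 2.0
   vertex 5.0 3.0 4.6
  endloop
 endfacet
 facet normal -0.081 -0.690 0.719
  outer loop
   vertex 2.8 1.8 3.2
   vertex 4.0 0.2 1.8
   vertex 5.0 3.0 4.6
  endloop
 endfacet
 facet normal -0.089 -0.693 0.715
  outer loop
   vertex 2.8 1.8 3.2
   vertex 0.8 0.2 1.4
   vertex 4.0 0.2 1.8
  endloop
 endfacet
 facet normal -0.518 -0.047 0.854
  outer loop
   vertex 2.8 1.8 3.2
   vertex 5.0 3.0 4.6
   vertex 0.6 4.2 2.0
  endloop
 endfacet
 facet normal -0.593 -0.148 0.791
  outer loop
   vertex 2.8 1.8 3.2
   vertex 0.6 4.2 2.0
   vertex 0.8 0.2 1.4
  endloop
 endfacet
 facet normal 0.455 0.540 -0.708
  outer loop
   vertex 3.6 1.2 0.8
   vertex 0.2 3.8 0.6
   vertex 4.8 3.6 3.4
  endloop
 endfacet
 facet normal 0.918 -0.029 -0.396
  outer loop
   vertex 3.6 1.2 0.8
   vertex 4.8 3.6 3.4
   vertex 4.0 0.2 1.8
  endloop
 endfacet
 facet normal -0.123 -0.235 -0.964
  outer loop
   vertex 3.6 1.2 0.8
   vertex 0.8 0.2 1.4
   vertex 0.2 3.8 0.6
  endloop
 endfacet
 facet normal 0.090 -0.686 -0.722
  outer loop
   vertex 3.6 1.2 0.8
   vertex 4.0 0.2 1.8
   vertex 0.8 0.2 1.4
  endloop
 endfacet
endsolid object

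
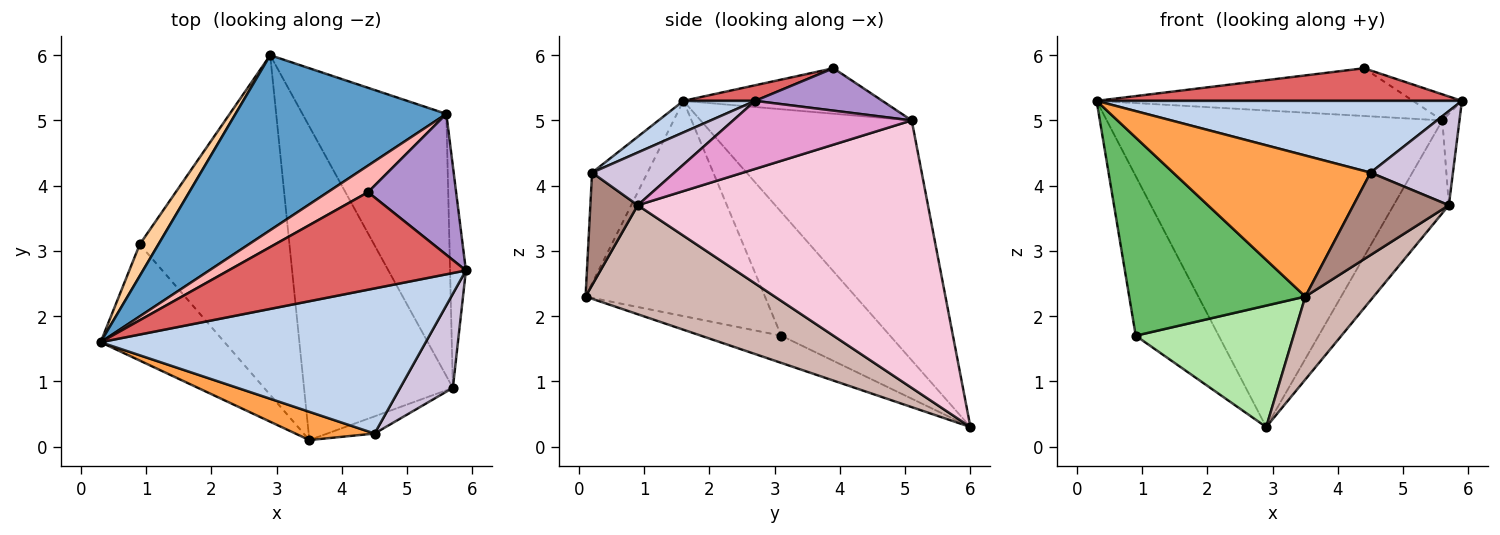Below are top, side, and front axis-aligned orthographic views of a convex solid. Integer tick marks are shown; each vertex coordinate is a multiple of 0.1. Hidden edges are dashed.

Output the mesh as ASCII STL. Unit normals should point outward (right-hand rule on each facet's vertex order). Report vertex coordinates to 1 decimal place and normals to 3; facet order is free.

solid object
 facet normal -0.482 0.767 0.424
  outer loop
   vertex 5.6 5.1 5.0
   vertex 2.9 6.0 0.3
   vertex 0.3 1.6 5.3
  endloop
 endfacet
 facet normal 0.087 -0.442 0.893
  outer loop
   vertex 4.5 0.2 4.2
   vertex 5.9 2.7 5.3
   vertex 0.3 1.6 5.3
  endloop
 endfacet
 facet normal -0.265 -0.945 0.189
  outer loop
   vertex 4.5 0.2 4.2
   vertex 0.3 1.6 5.3
   vertex 3.5 0.1 2.3
  endloop
 endfacet
 facet normal -0.789 0.602 0.119
  outer loop
   vertex 0.9 3.1 1.7
   vertex 0.3 1.6 5.3
   vertex 2.9 6.0 0.3
  endloop
 endfacet
 facet normal -0.660 -0.648 -0.380
  outer loop
   vertex 0.9 3.1 1.7
   vertex 3.5 0.1 2.3
   vertex 0.3 1.6 5.3
  endloop
 endfacet
 facet normal -0.169 -0.332 -0.928
  outer loop
   vertex 0.9 3.1 1.7
   vertex 2.9 6.0 0.3
   vertex 3.5 0.1 2.3
  endloop
 endfacet
 facet normal 0.062 -0.317 0.947
  outer loop
   vertex 4.4 3.9 5.8
   vertex 0.3 1.6 5.3
   vertex 5.9 2.7 5.3
  endloop
 endfacet
 facet normal -0.482 0.766 0.426
  outer loop
   vertex 4.4 3.9 5.8
   vertex 5.6 5.1 5.0
   vertex 0.3 1.6 5.3
  endloop
 endfacet
 facet normal 0.428 0.165 0.889
  outer loop
   vertex 4.4 3.9 5.8
   vertex 5.9 2.7 5.3
   vertex 5.6 5.1 5.0
  endloop
 endfacet
 facet normal 0.577 -0.577 0.577
  outer loop
   vertex 5.7 0.9 3.7
   vertex 5.9 2.7 5.3
   vertex 4.5 0.2 4.2
  endloop
 endfacet
 facet normal 0.437 -0.880 -0.184
  outer loop
   vertex 5.7 0.9 3.7
   vertex 4.5 0.2 4.2
   vertex 3.5 0.1 2.3
  endloop
 endfacet
 facet normal 0.578 -0.209 -0.789
  outer loop
   vertex 5.7 0.9 3.7
   vertex 3.5 0.1 2.3
   vertex 2.9 6.0 0.3
  endloop
 endfacet
 facet normal 0.970 0.093 -0.226
  outer loop
   vertex 5.7 0.9 3.7
   vertex 5.6 5.1 5.0
   vertex 5.9 2.7 5.3
  endloop
 endfacet
 facet normal 0.869 0.165 -0.467
  outer loop
   vertex 5.7 0.9 3.7
   vertex 2.9 6.0 0.3
   vertex 5.6 5.1 5.0
  endloop
 endfacet
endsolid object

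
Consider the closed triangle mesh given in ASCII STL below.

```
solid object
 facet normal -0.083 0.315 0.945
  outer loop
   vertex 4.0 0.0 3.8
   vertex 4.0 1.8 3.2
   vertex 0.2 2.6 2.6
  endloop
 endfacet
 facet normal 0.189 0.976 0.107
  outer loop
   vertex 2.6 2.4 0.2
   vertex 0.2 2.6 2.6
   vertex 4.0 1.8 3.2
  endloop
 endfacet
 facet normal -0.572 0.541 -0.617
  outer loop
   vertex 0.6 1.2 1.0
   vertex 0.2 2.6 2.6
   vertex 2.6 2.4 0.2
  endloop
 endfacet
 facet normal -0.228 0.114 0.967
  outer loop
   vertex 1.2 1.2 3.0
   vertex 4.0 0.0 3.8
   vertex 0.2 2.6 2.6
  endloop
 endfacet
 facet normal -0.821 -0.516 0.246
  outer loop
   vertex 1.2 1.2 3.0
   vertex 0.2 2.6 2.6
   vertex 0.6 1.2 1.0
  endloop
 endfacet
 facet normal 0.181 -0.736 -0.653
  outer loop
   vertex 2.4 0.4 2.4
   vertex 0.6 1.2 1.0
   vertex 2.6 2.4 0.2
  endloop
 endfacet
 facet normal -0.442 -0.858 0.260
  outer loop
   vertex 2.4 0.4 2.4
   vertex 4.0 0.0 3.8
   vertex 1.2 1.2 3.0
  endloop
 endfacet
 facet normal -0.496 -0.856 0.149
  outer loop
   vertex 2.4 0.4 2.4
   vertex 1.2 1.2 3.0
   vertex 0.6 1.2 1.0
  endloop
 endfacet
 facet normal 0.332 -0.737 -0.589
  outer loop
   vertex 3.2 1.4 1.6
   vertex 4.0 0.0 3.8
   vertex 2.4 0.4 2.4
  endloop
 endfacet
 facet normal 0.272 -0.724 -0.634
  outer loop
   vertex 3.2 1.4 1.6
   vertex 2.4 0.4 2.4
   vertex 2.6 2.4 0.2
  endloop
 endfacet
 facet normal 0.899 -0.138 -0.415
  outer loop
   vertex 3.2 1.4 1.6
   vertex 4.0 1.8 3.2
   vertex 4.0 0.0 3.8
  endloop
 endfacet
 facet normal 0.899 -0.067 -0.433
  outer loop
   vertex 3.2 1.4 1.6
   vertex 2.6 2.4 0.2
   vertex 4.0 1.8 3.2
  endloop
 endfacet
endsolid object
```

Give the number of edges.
18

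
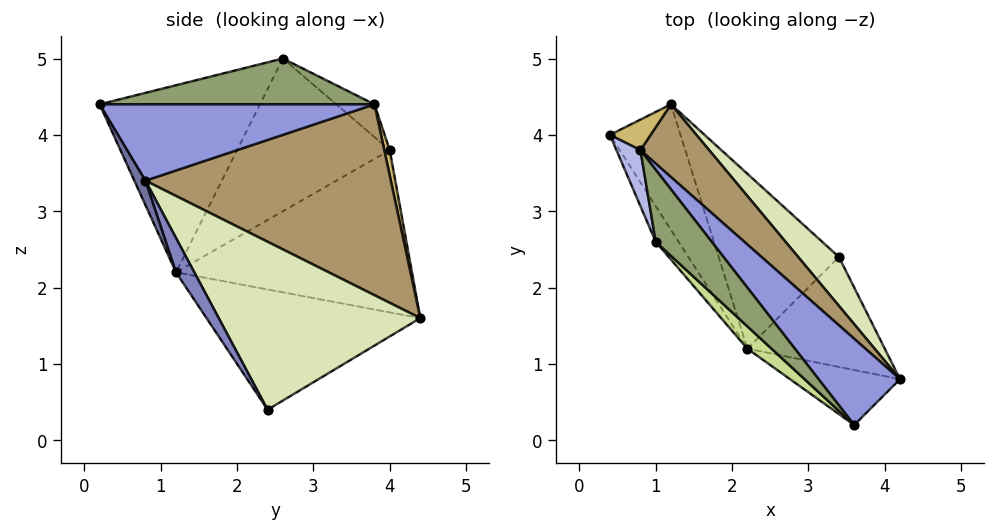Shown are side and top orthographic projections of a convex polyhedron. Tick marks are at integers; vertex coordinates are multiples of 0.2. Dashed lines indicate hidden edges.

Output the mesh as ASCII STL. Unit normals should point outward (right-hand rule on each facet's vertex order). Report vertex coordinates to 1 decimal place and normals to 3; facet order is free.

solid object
 facet normal 0.103 -0.879 -0.465
  outer loop
   vertex 2.2 1.2 2.2
   vertex 4.2 0.8 3.4
   vertex 3.6 0.2 4.4
  endloop
 endfacet
 facet normal 0.123 -0.862 -0.492
  outer loop
   vertex 2.2 1.2 2.2
   vertex 3.4 2.4 0.4
   vertex 4.2 0.8 3.4
  endloop
 endfacet
 facet normal 0.604 0.470 0.644
  outer loop
   vertex 0.8 3.8 4.4
   vertex 3.6 0.2 4.4
   vertex 4.2 0.8 3.4
  endloop
 endfacet
 facet normal -0.796 0.159 0.584
  outer loop
   vertex 1.0 2.6 5.0
   vertex 0.8 3.8 4.4
   vertex 0.4 4.0 3.8
  endloop
 endfacet
 facet normal 0.568 0.442 0.694
  outer loop
   vertex 1.0 2.6 5.0
   vertex 3.6 0.2 4.4
   vertex 0.8 3.8 4.4
  endloop
 endfacet
 facet normal -0.866 -0.483 -0.130
  outer loop
   vertex 1.0 2.6 5.0
   vertex 0.4 4.0 3.8
   vertex 2.2 1.2 2.2
  endloop
 endfacet
 facet normal -0.665 -0.742 0.086
  outer loop
   vertex 1.0 2.6 5.0
   vertex 2.2 1.2 2.2
   vertex 3.6 0.2 4.4
  endloop
 endfacet
 facet normal 0.712 0.680 0.173
  outer loop
   vertex 1.2 4.4 1.6
   vertex 4.2 0.8 3.4
   vertex 3.4 2.4 0.4
  endloop
 endfacet
 facet normal 0.681 0.690 0.245
  outer loop
   vertex 1.2 4.4 1.6
   vertex 0.8 3.8 4.4
   vertex 4.2 0.8 3.4
  endloop
 endfacet
 facet normal 0.142 0.964 0.227
  outer loop
   vertex 1.2 4.4 1.6
   vertex 0.4 4.0 3.8
   vertex 0.8 3.8 4.4
  endloop
 endfacet
 facet normal -0.862 -0.340 -0.375
  outer loop
   vertex 1.2 4.4 1.6
   vertex 2.2 1.2 2.2
   vertex 0.4 4.0 3.8
  endloop
 endfacet
 facet normal -0.667 -0.333 -0.667
  outer loop
   vertex 1.2 4.4 1.6
   vertex 3.4 2.4 0.4
   vertex 2.2 1.2 2.2
  endloop
 endfacet
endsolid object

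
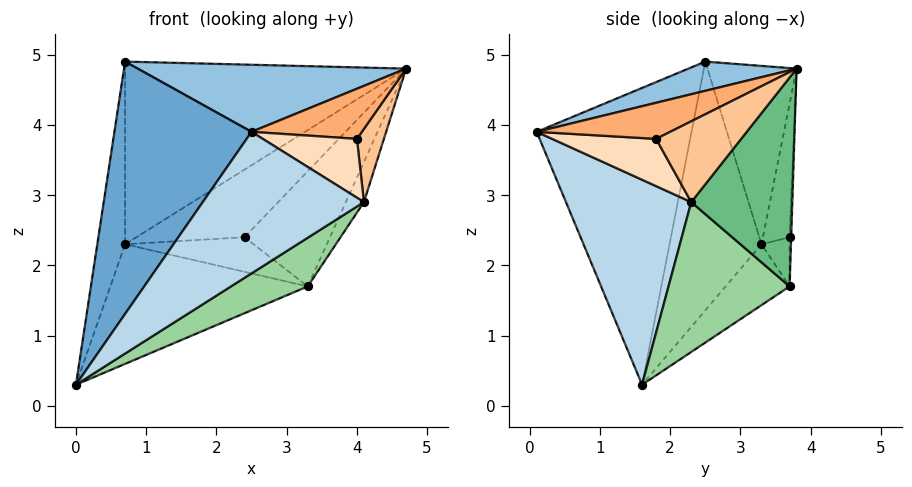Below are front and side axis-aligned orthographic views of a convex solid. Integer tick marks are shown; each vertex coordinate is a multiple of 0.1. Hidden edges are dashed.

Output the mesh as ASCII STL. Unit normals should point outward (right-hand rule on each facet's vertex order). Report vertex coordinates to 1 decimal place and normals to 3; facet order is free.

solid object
 facet normal -0.727 -0.644 0.237
  outer loop
   vertex 0.7 2.5 4.9
   vertex 0.0 1.6 0.3
   vertex 2.5 0.1 3.9
  endloop
 endfacet
 facet normal 0.122 -0.302 0.945
  outer loop
   vertex 0.7 2.5 4.9
   vertex 2.5 0.1 3.9
   vertex 4.7 3.8 4.8
  endloop
 endfacet
 facet normal 0.490 -0.630 -0.603
  outer loop
   vertex 4.1 2.3 2.9
   vertex 2.5 0.1 3.9
   vertex 0.0 1.6 0.3
  endloop
 endfacet
 facet normal -0.953 0.288 0.089
  outer loop
   vertex 0.7 3.3 2.3
   vertex 0.0 1.6 0.3
   vertex 0.7 2.5 4.9
  endloop
 endfacet
 facet normal -0.290 0.915 0.281
  outer loop
   vertex 0.7 3.3 2.3
   vertex 0.7 2.5 4.9
   vertex 4.7 3.8 4.8
  endloop
 endfacet
 facet normal 0.621 -0.513 0.592
  outer loop
   vertex 4.0 1.8 3.8
   vertex 4.7 3.8 4.8
   vertex 2.5 0.1 3.9
  endloop
 endfacet
 facet normal 0.951 -0.302 -0.062
  outer loop
   vertex 4.0 1.8 3.8
   vertex 4.1 2.3 2.9
   vertex 4.7 3.8 4.8
  endloop
 endfacet
 facet normal 0.712 -0.645 -0.279
  outer loop
   vertex 4.0 1.8 3.8
   vertex 2.5 0.1 3.9
   vertex 4.1 2.3 2.9
  endloop
 endfacet
 facet normal 0.898 0.161 -0.411
  outer loop
   vertex 3.3 3.7 1.7
   vertex 4.7 3.8 4.8
   vertex 4.1 2.3 2.9
  endloop
 endfacet
 facet normal 0.544 -0.345 -0.765
  outer loop
   vertex 3.3 3.7 1.7
   vertex 4.1 2.3 2.9
   vertex 0.0 1.6 0.3
  endloop
 endfacet
 facet normal -0.252 0.779 -0.574
  outer loop
   vertex 3.3 3.7 1.7
   vertex 0.0 1.6 0.3
   vertex 0.7 3.3 2.3
  endloop
 endfacet
 facet normal -0.235 0.954 0.186
  outer loop
   vertex 2.4 3.7 2.4
   vertex 0.7 3.3 2.3
   vertex 4.7 3.8 4.8
  endloop
 endfacet
 facet normal -0.019 1.000 -0.024
  outer loop
   vertex 2.4 3.7 2.4
   vertex 4.7 3.8 4.8
   vertex 3.3 3.7 1.7
  endloop
 endfacet
 facet normal -0.206 0.942 -0.265
  outer loop
   vertex 2.4 3.7 2.4
   vertex 3.3 3.7 1.7
   vertex 0.7 3.3 2.3
  endloop
 endfacet
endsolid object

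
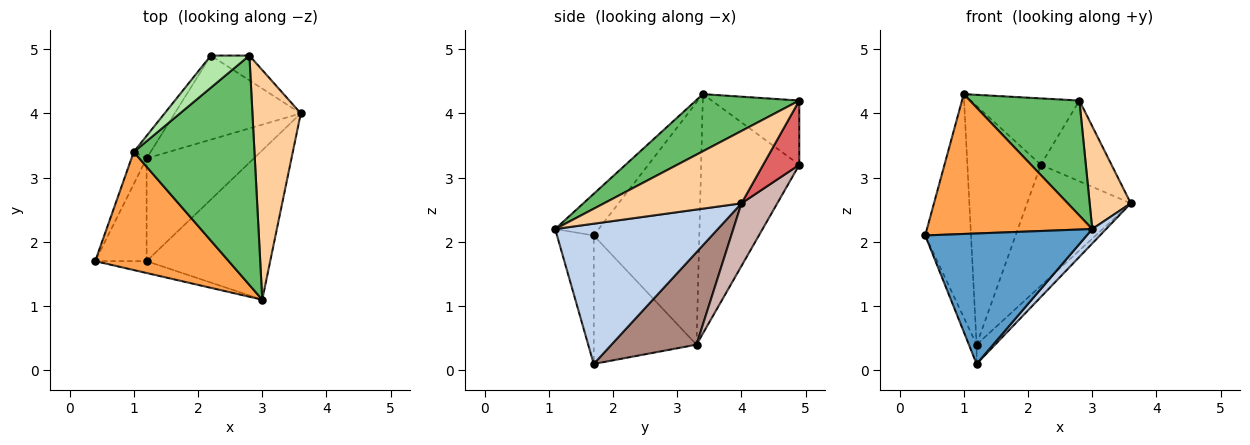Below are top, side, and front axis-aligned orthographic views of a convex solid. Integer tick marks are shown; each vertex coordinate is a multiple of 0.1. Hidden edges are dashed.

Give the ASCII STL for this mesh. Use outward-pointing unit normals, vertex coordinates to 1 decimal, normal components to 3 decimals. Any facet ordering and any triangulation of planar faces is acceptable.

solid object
 facet normal -0.221 -0.971 -0.088
  outer loop
   vertex 1.2 1.7 0.1
   vertex 3.0 1.1 2.2
   vertex 0.4 1.7 2.1
  endloop
 endfacet
 facet normal 0.749 -0.064 -0.660
  outer loop
   vertex 1.2 1.7 0.1
   vertex 3.6 4.0 2.6
   vertex 3.0 1.1 2.2
  endloop
 endfacet
 facet normal -0.197 -0.749 0.633
  outer loop
   vertex 1.0 3.4 4.3
   vertex 0.4 1.7 2.1
   vertex 3.0 1.1 2.2
  endloop
 endfacet
 facet normal 0.807 -0.241 0.539
  outer loop
   vertex 2.8 4.9 4.2
   vertex 3.0 1.1 2.2
   vertex 3.6 4.0 2.6
  endloop
 endfacet
 facet normal 0.390 -0.413 0.823
  outer loop
   vertex 2.8 4.9 4.2
   vertex 1.0 3.4 4.3
   vertex 3.0 1.1 2.2
  endloop
 endfacet
 facet normal -0.587 0.728 0.352
  outer loop
   vertex 2.2 4.9 3.2
   vertex 1.0 3.4 4.3
   vertex 2.8 4.9 4.2
  endloop
 endfacet
 facet normal 0.439 0.859 -0.264
  outer loop
   vertex 2.2 4.9 3.2
   vertex 2.8 4.9 4.2
   vertex 3.6 4.0 2.6
  endloop
 endfacet
 facet normal -0.916 0.397 -0.057
  outer loop
   vertex 1.2 3.3 0.4
   vertex 0.4 1.7 2.1
   vertex 1.0 3.4 4.3
  endloop
 endfacet
 facet normal -0.799 0.598 -0.056
  outer loop
   vertex 1.2 3.3 0.4
   vertex 1.0 3.4 4.3
   vertex 2.2 4.9 3.2
  endloop
 endfacet
 facet normal -0.926 0.069 -0.370
  outer loop
   vertex 1.2 3.3 0.4
   vertex 1.2 1.7 0.1
   vertex 0.4 1.7 2.1
  endloop
 endfacet
 facet normal 0.646 0.141 -0.750
  outer loop
   vertex 1.2 3.3 0.4
   vertex 3.6 4.0 2.6
   vertex 1.2 1.7 0.1
  endloop
 endfacet
 facet normal 0.273 0.790 -0.549
  outer loop
   vertex 1.2 3.3 0.4
   vertex 2.2 4.9 3.2
   vertex 3.6 4.0 2.6
  endloop
 endfacet
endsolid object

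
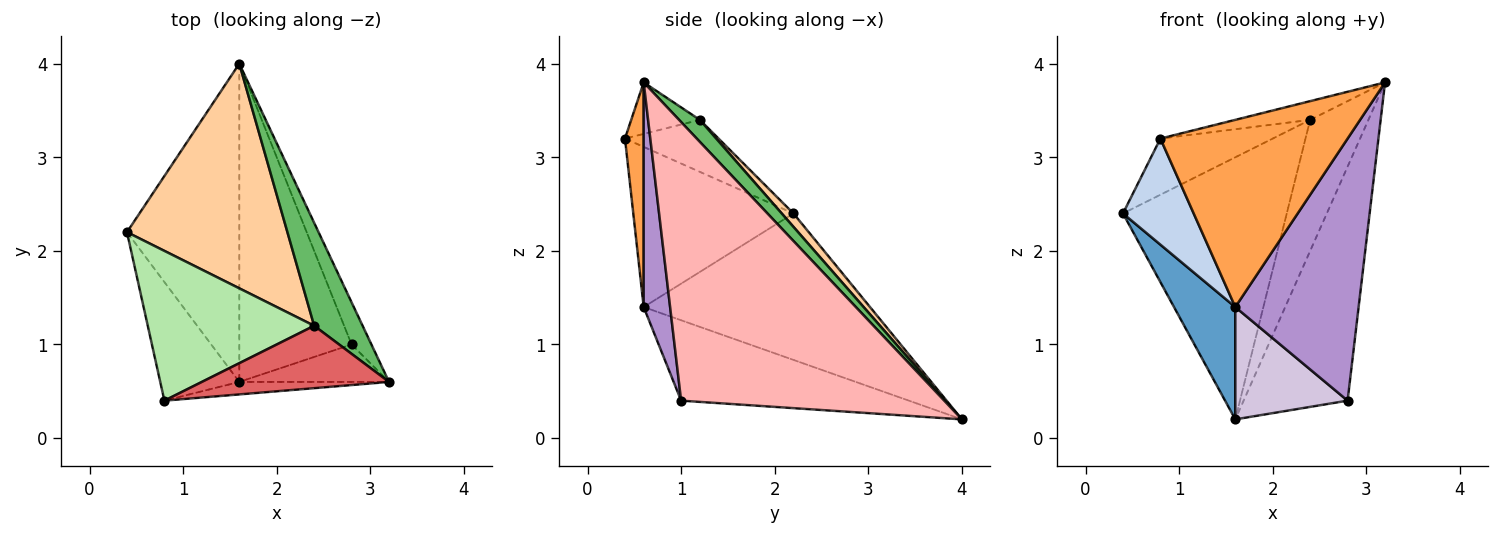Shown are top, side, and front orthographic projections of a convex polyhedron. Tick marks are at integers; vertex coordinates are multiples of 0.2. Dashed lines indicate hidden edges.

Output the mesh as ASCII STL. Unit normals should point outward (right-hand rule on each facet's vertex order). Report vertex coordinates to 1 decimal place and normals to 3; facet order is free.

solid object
 facet normal -0.776 -0.210 -0.595
  outer loop
   vertex 1.6 0.6 1.4
   vertex 0.4 2.2 2.4
   vertex 1.6 4.0 0.2
  endloop
 endfacet
 facet normal -0.834 -0.368 -0.411
  outer loop
   vertex 1.6 0.6 1.4
   vertex 0.8 0.4 3.2
   vertex 0.4 2.2 2.4
  endloop
 endfacet
 facet normal 0.099 -0.993 -0.066
  outer loop
   vertex 1.6 0.6 1.4
   vertex 3.2 0.6 3.8
   vertex 0.8 0.4 3.2
  endloop
 endfacet
 facet normal 0.054 0.758 0.650
  outer loop
   vertex 2.4 1.2 3.4
   vertex 1.6 4.0 0.2
   vertex 0.4 2.2 2.4
  endloop
 endfacet
 facet normal 0.270 0.757 0.595
  outer loop
   vertex 2.4 1.2 3.4
   vertex 3.2 0.6 3.8
   vertex 1.6 4.0 0.2
  endloop
 endfacet
 facet normal -0.281 0.337 0.899
  outer loop
   vertex 2.4 1.2 3.4
   vertex 0.4 2.2 2.4
   vertex 0.8 0.4 3.2
  endloop
 endfacet
 facet normal -0.255 0.278 0.926
  outer loop
   vertex 2.4 1.2 3.4
   vertex 0.8 0.4 3.2
   vertex 3.2 0.6 3.8
  endloop
 endfacet
 facet normal 0.928 0.367 -0.066
  outer loop
   vertex 2.8 1.0 0.4
   vertex 1.6 4.0 0.2
   vertex 3.2 0.6 3.8
  endloop
 endfacet
 facet normal 0.208 -0.968 -0.138
  outer loop
   vertex 2.8 1.0 0.4
   vertex 3.2 0.6 3.8
   vertex 1.6 0.6 1.4
  endloop
 endfacet
 facet normal -0.559 -0.276 -0.782
  outer loop
   vertex 2.8 1.0 0.4
   vertex 1.6 0.6 1.4
   vertex 1.6 4.0 0.2
  endloop
 endfacet
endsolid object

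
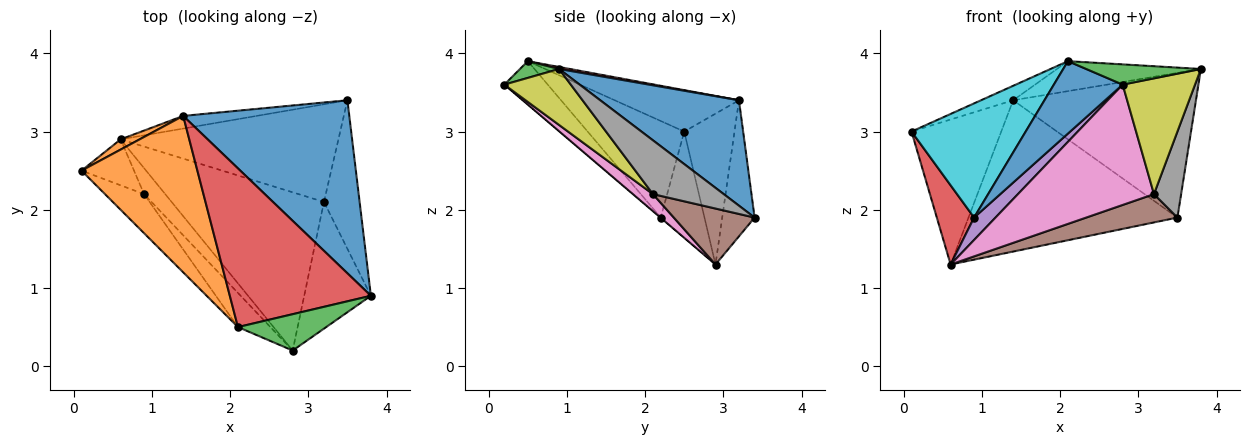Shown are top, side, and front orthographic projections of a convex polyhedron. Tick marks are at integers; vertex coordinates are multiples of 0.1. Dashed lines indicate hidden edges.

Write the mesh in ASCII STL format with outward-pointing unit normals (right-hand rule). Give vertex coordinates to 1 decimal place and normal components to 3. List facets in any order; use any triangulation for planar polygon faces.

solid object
 facet normal 0.438 0.577 0.690
  outer loop
   vertex 1.4 3.2 3.4
   vertex 3.8 0.9 3.8
   vertex 3.5 3.4 1.9
  endloop
 endfacet
 facet normal -0.488 0.871 0.061
  outer loop
   vertex 1.4 3.2 3.4
   vertex 0.6 2.9 1.3
   vertex 0.1 2.5 3.0
  endloop
 endfacet
 facet normal -0.153 0.985 -0.083
  outer loop
   vertex 1.4 3.2 3.4
   vertex 3.5 3.4 1.9
   vertex 0.6 2.9 1.3
  endloop
 endfacet
 facet normal -0.712 -0.607 -0.352
  outer loop
   vertex 0.9 2.2 1.9
   vertex 0.1 2.5 3.0
   vertex 0.6 2.9 1.3
  endloop
 endfacet
 facet normal -0.010 -0.653 -0.757
  outer loop
   vertex 0.9 2.2 1.9
   vertex 0.6 2.9 1.3
   vertex 2.8 0.2 3.6
  endloop
 endfacet
 facet normal 0.240 -0.270 -0.932
  outer loop
   vertex 3.2 2.1 2.2
   vertex 0.6 2.9 1.3
   vertex 3.5 3.4 1.9
  endloop
 endfacet
 facet normal 0.089 -0.603 -0.793
  outer loop
   vertex 3.2 2.1 2.2
   vertex 2.8 0.2 3.6
   vertex 0.6 2.9 1.3
  endloop
 endfacet
 facet normal 0.794 -0.305 -0.526
  outer loop
   vertex 3.2 2.1 2.2
   vertex 3.5 3.4 1.9
   vertex 3.8 0.9 3.8
  endloop
 endfacet
 facet normal 0.527 -0.573 -0.628
  outer loop
   vertex 3.2 2.1 2.2
   vertex 3.8 0.9 3.8
   vertex 2.8 0.2 3.6
  endloop
 endfacet
 facet normal -0.625 -0.739 -0.253
  outer loop
   vertex 2.1 0.5 3.9
   vertex 0.1 2.5 3.0
   vertex 0.9 2.2 1.9
  endloop
 endfacet
 facet normal -0.495 -0.786 -0.370
  outer loop
   vertex 2.1 0.5 3.9
   vertex 0.9 2.2 1.9
   vertex 2.8 0.2 3.6
  endloop
 endfacet
 facet normal -0.335 0.087 0.938
  outer loop
   vertex 2.1 0.5 3.9
   vertex 1.4 3.2 3.4
   vertex 0.1 2.5 3.0
  endloop
 endfacet
 facet normal 0.164 -0.480 0.862
  outer loop
   vertex 2.1 0.5 3.9
   vertex 2.8 0.2 3.6
   vertex 3.8 0.9 3.8
  endloop
 endfacet
 facet normal 0.014 0.186 0.983
  outer loop
   vertex 2.1 0.5 3.9
   vertex 3.8 0.9 3.8
   vertex 1.4 3.2 3.4
  endloop
 endfacet
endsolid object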